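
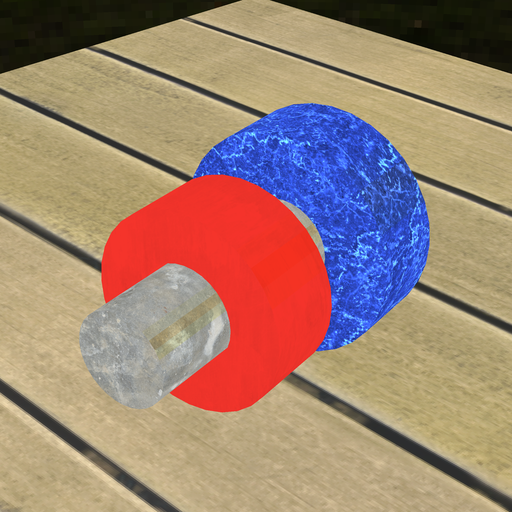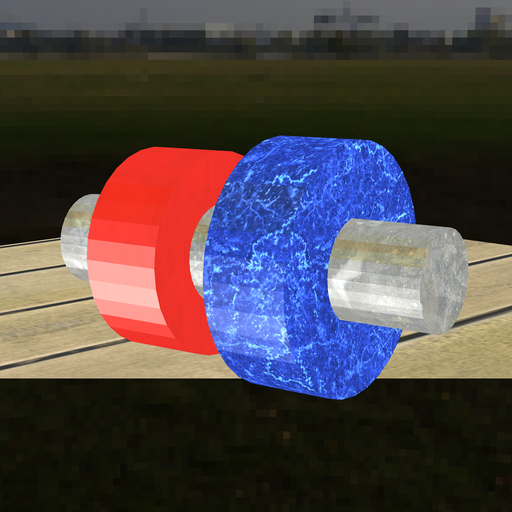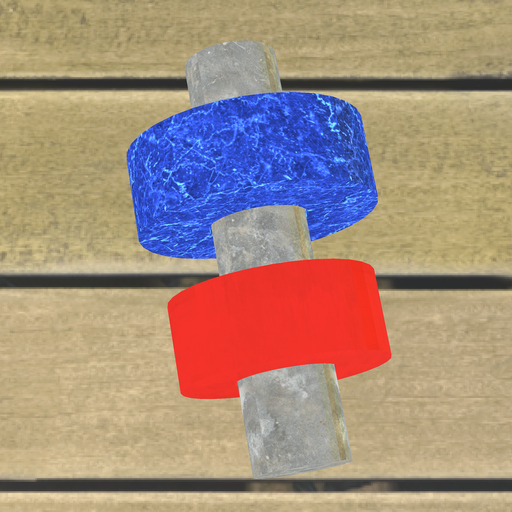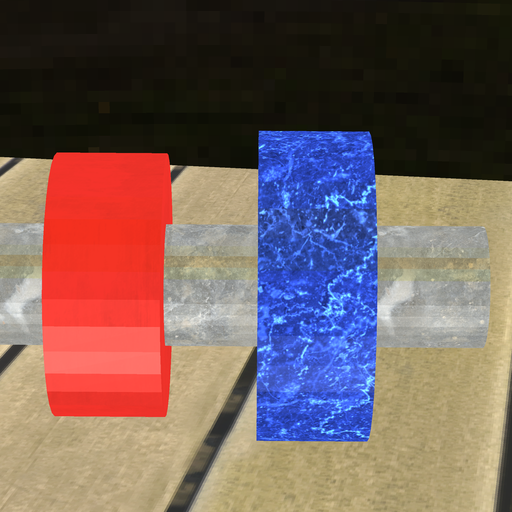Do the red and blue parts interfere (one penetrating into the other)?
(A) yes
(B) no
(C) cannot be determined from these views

(B) no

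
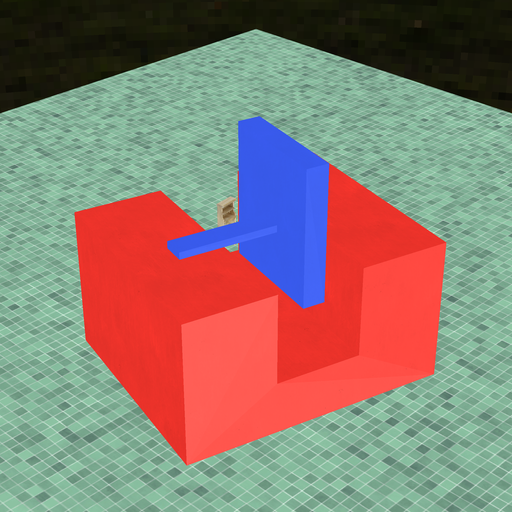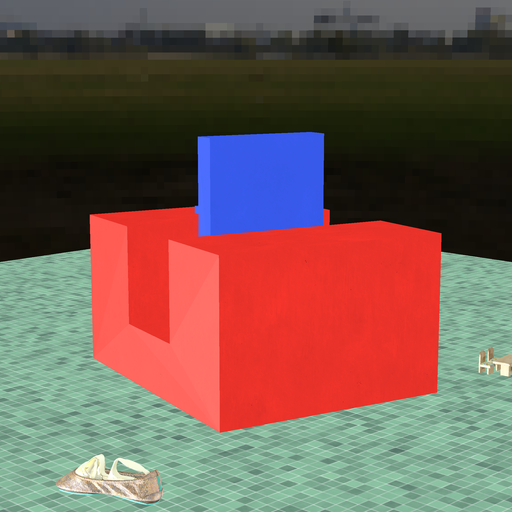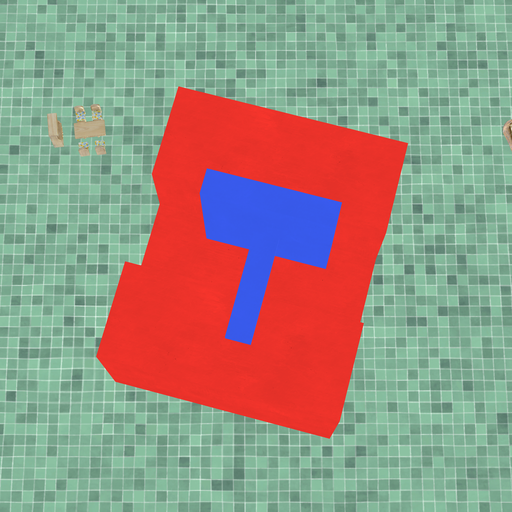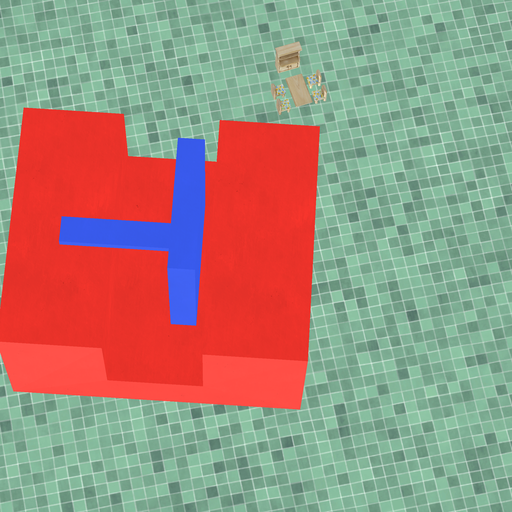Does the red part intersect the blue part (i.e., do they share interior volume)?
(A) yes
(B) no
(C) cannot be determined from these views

(B) no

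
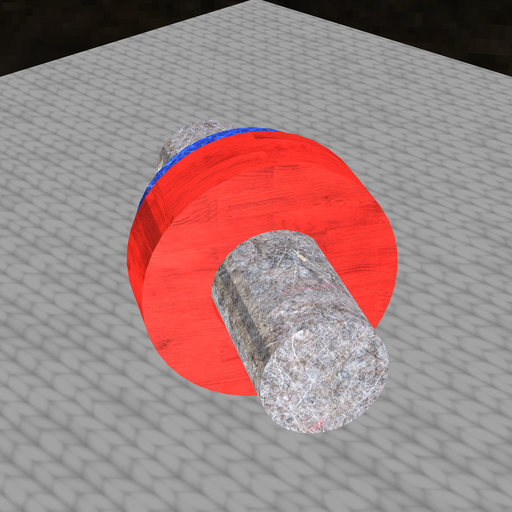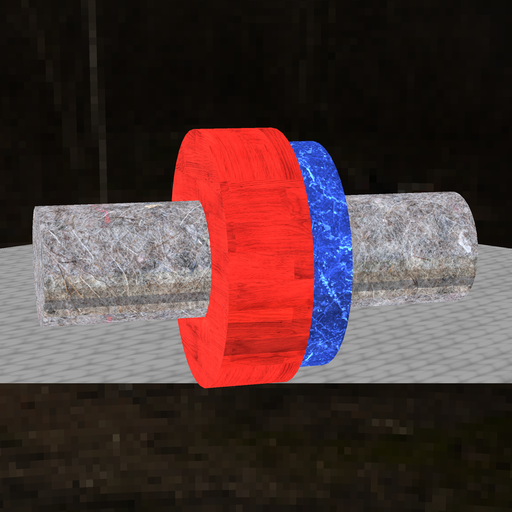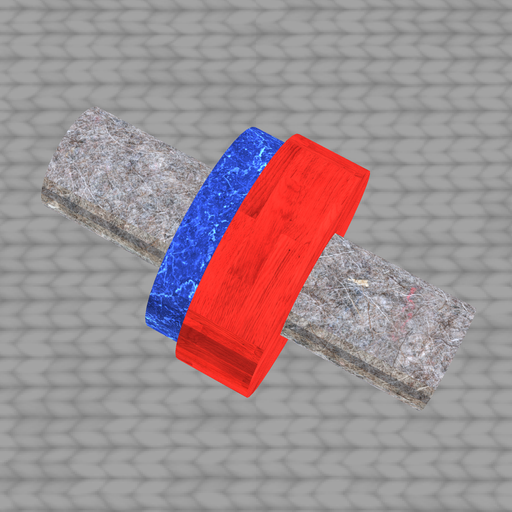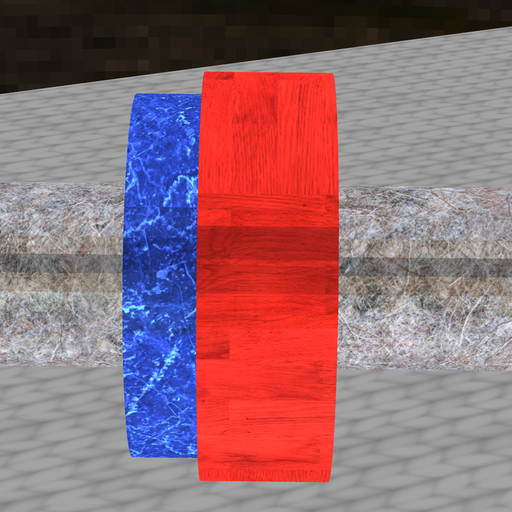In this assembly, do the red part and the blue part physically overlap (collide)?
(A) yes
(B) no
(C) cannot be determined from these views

(A) yes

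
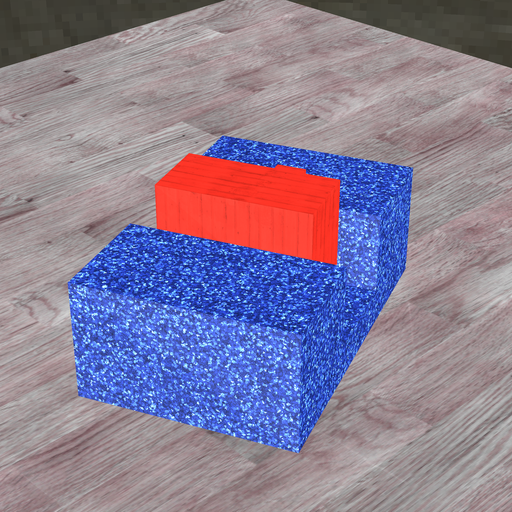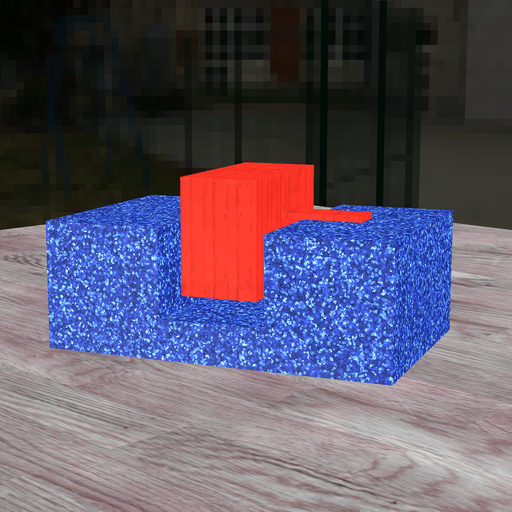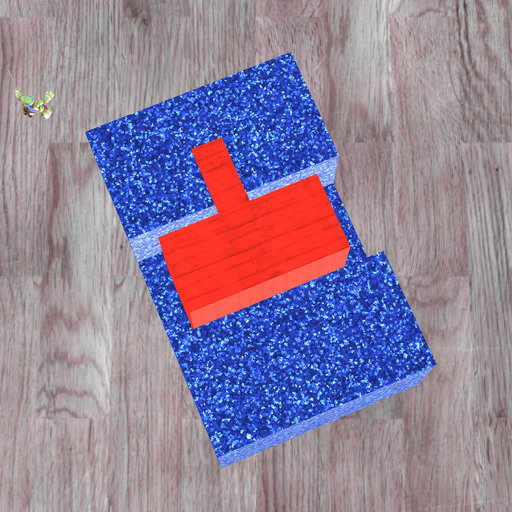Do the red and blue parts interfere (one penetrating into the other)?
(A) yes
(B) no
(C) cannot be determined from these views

(B) no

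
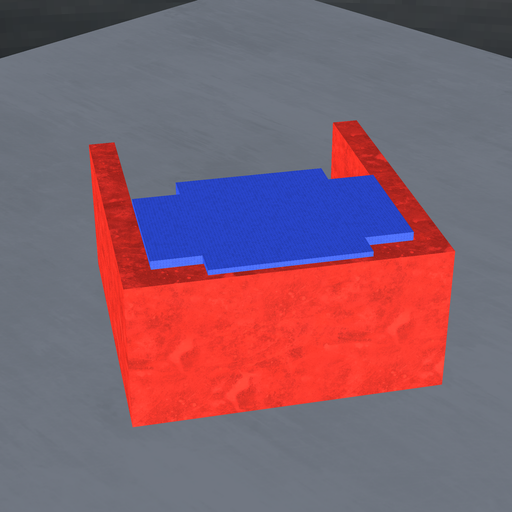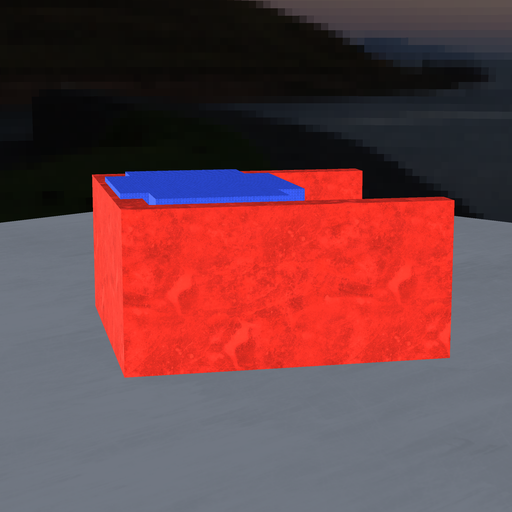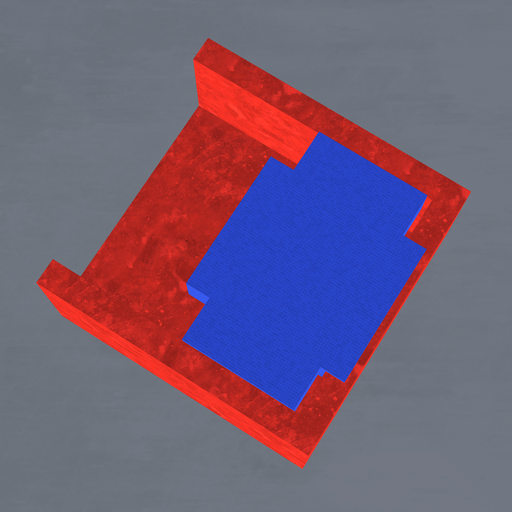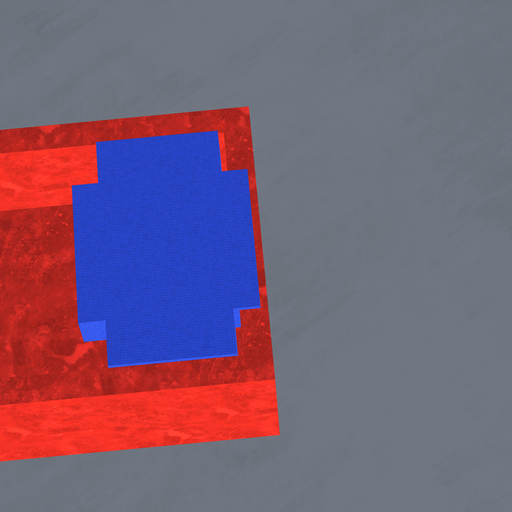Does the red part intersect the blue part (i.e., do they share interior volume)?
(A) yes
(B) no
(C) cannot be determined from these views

(A) yes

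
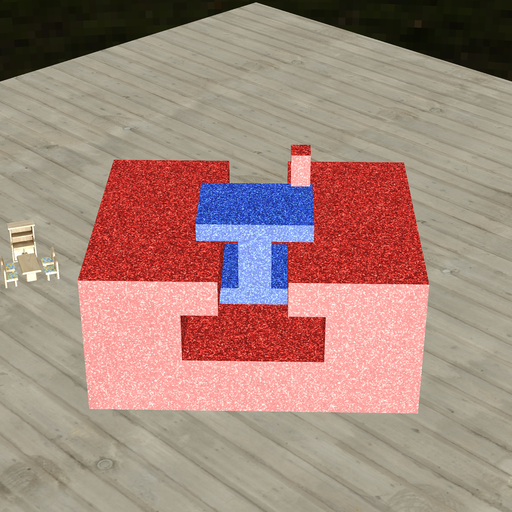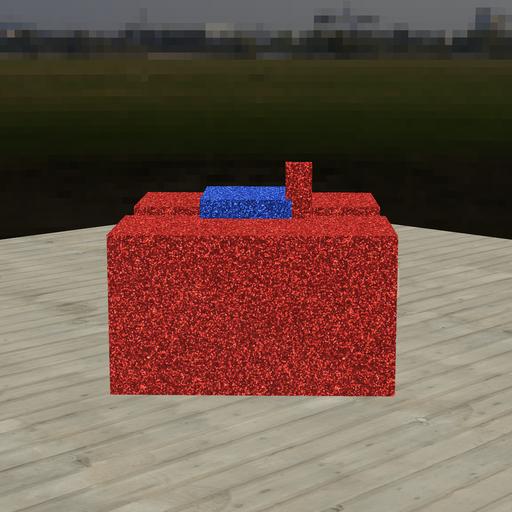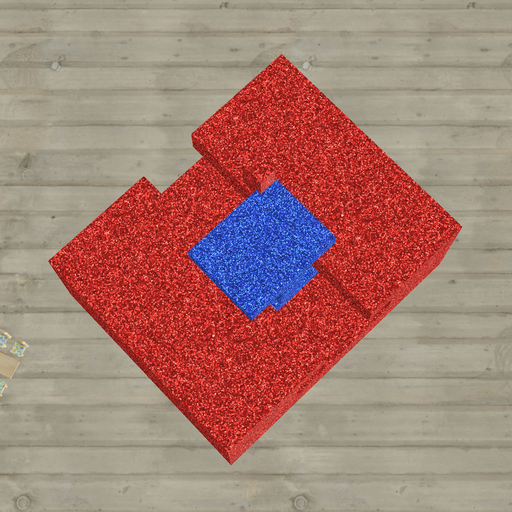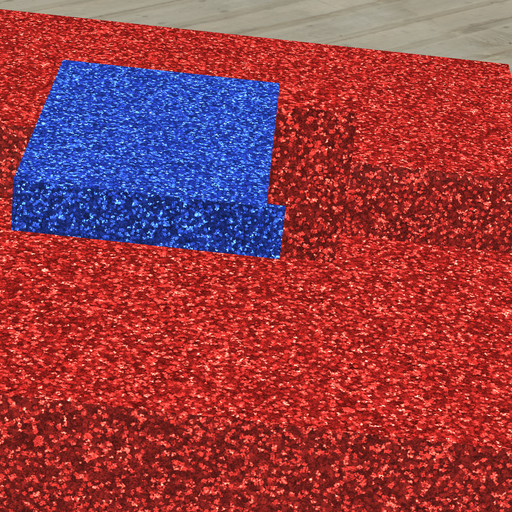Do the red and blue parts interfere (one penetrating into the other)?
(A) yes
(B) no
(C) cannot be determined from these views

(A) yes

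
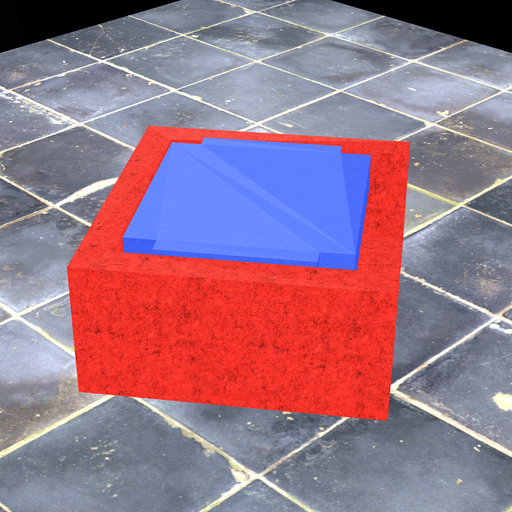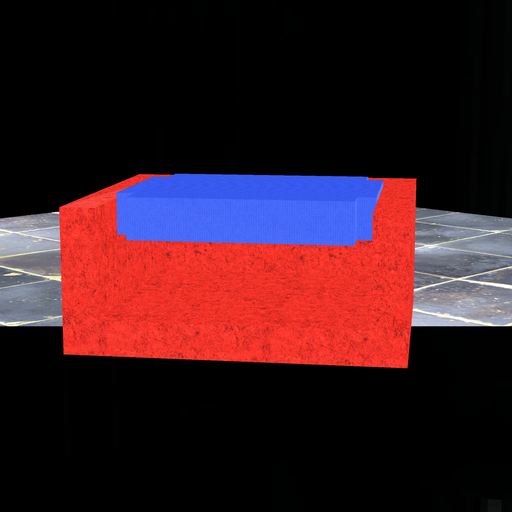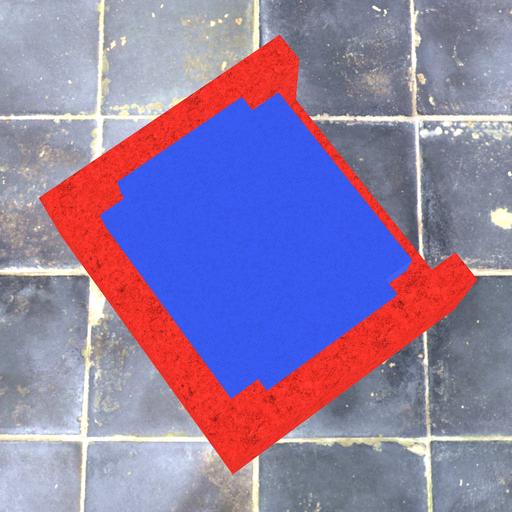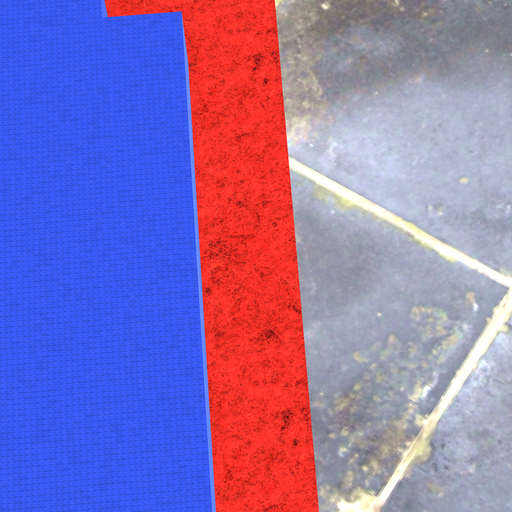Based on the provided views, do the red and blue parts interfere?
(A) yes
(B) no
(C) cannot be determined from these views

(B) no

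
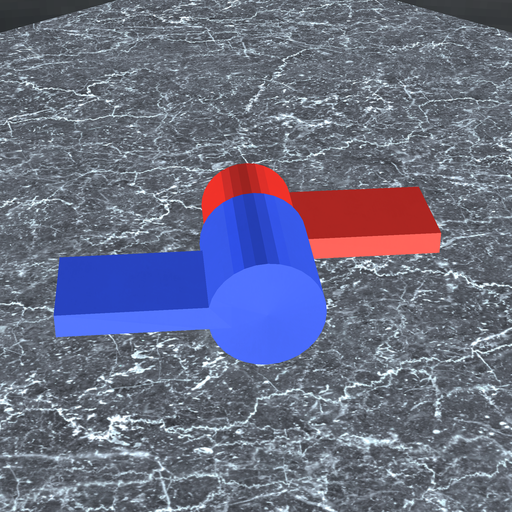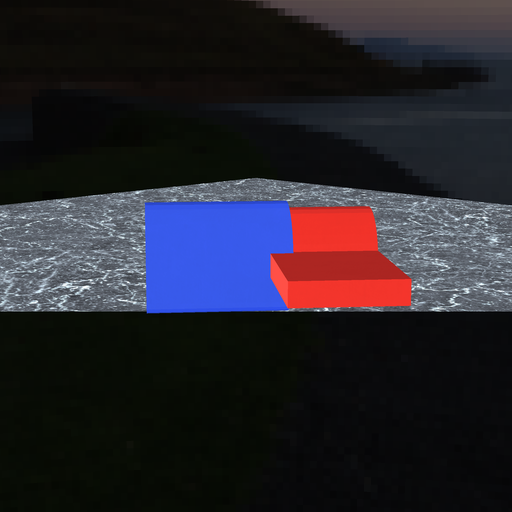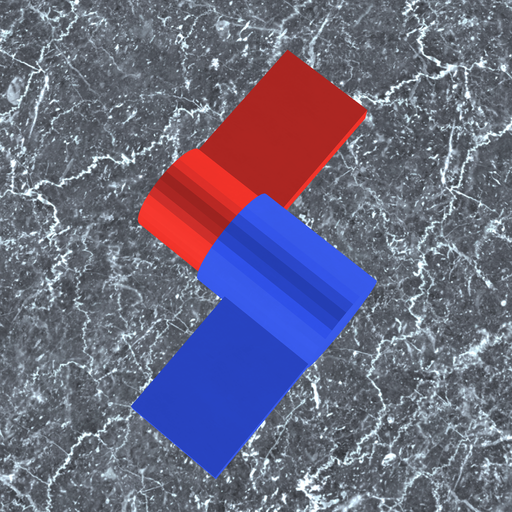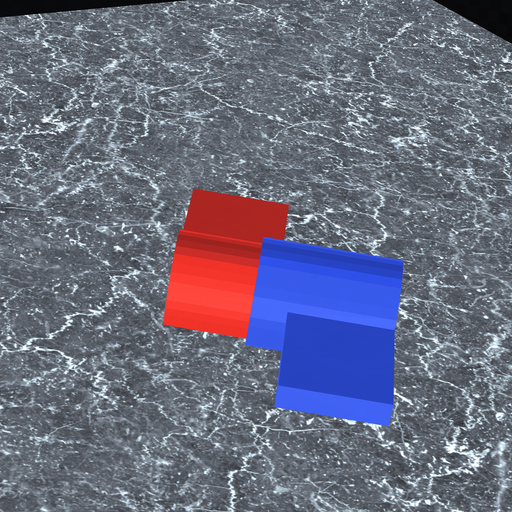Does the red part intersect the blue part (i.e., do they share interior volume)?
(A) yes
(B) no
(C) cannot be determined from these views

(A) yes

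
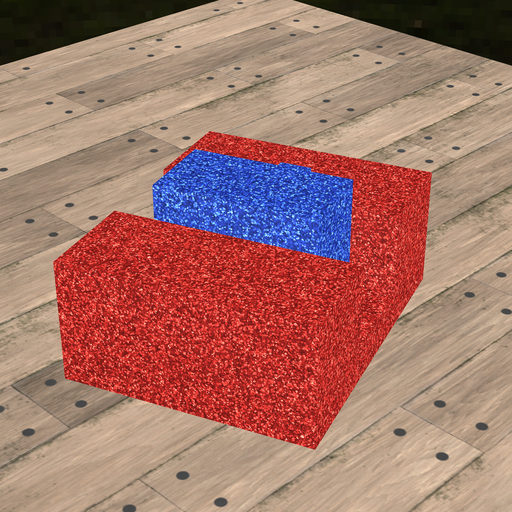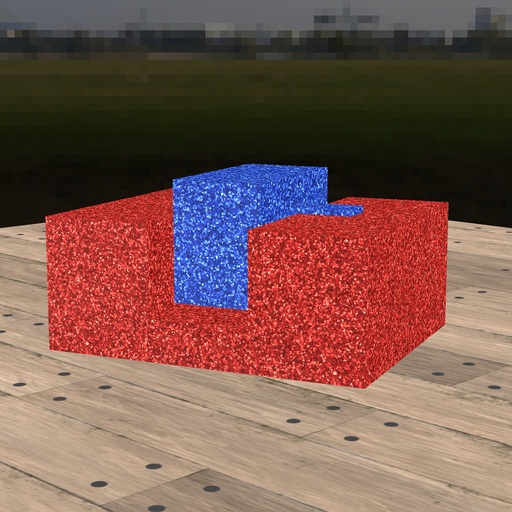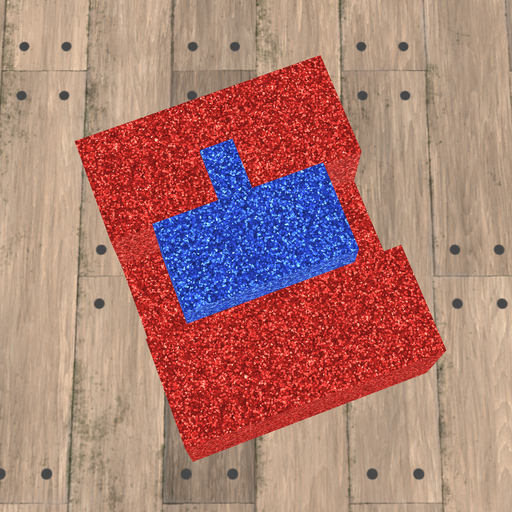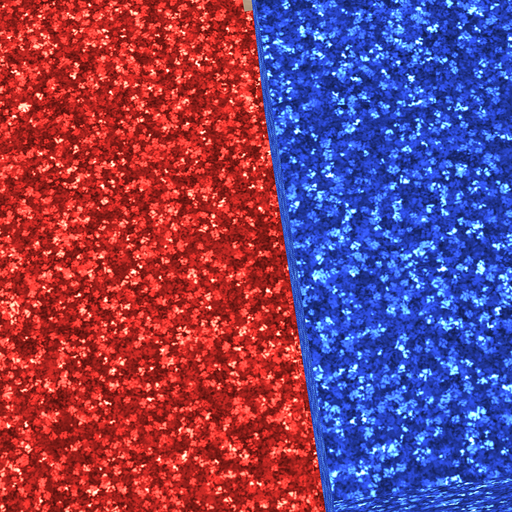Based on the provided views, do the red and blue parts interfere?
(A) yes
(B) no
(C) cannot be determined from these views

(B) no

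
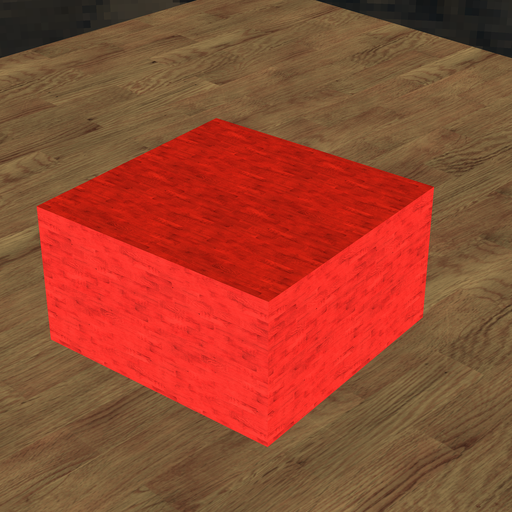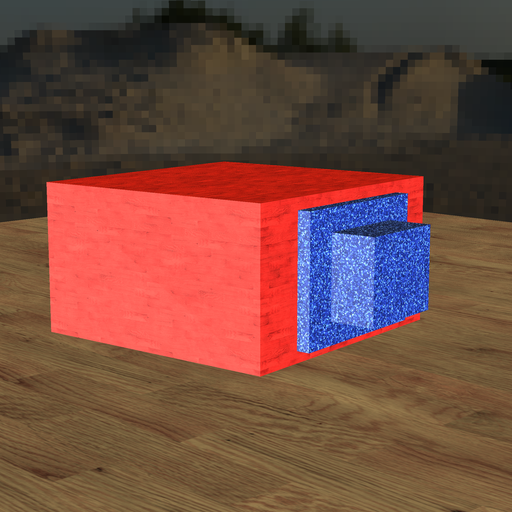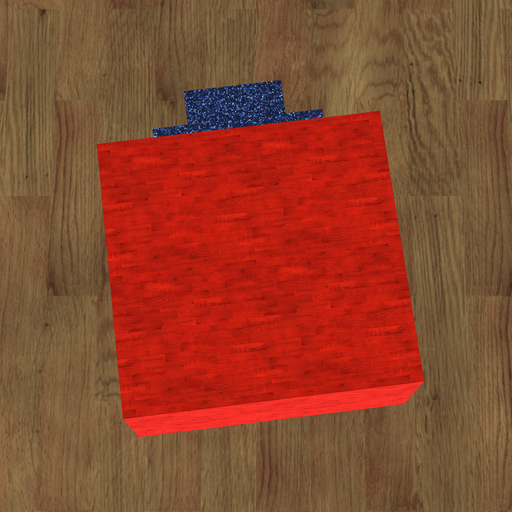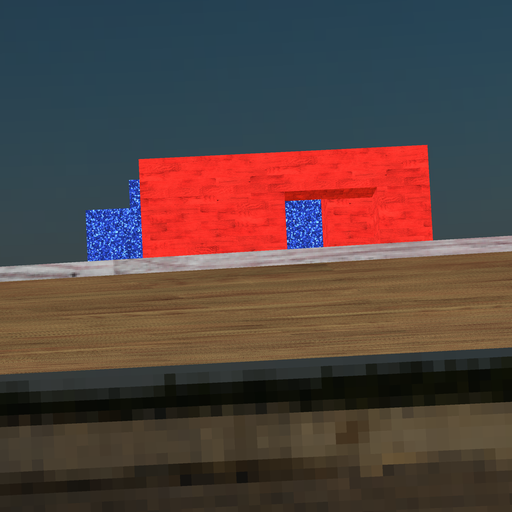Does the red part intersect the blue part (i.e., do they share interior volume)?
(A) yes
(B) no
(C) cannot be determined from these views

(B) no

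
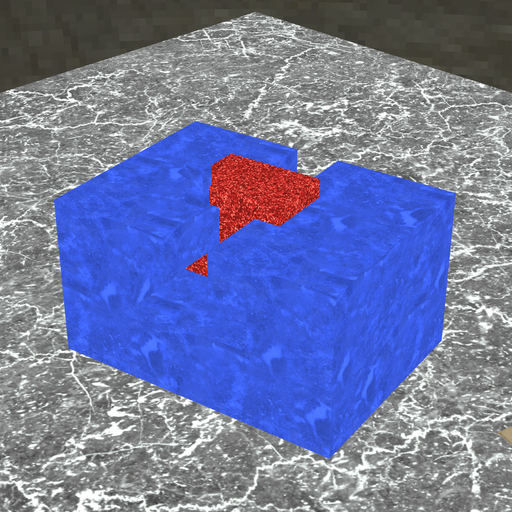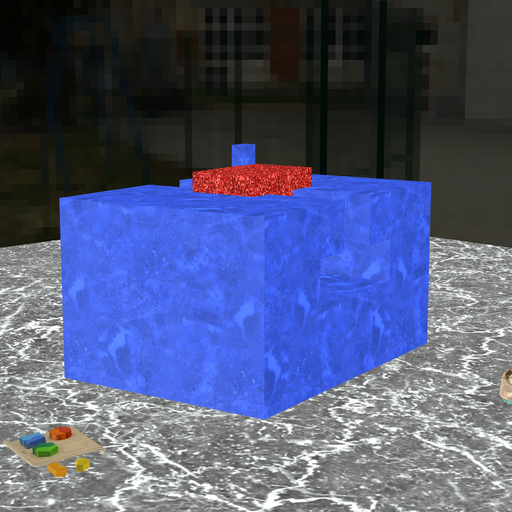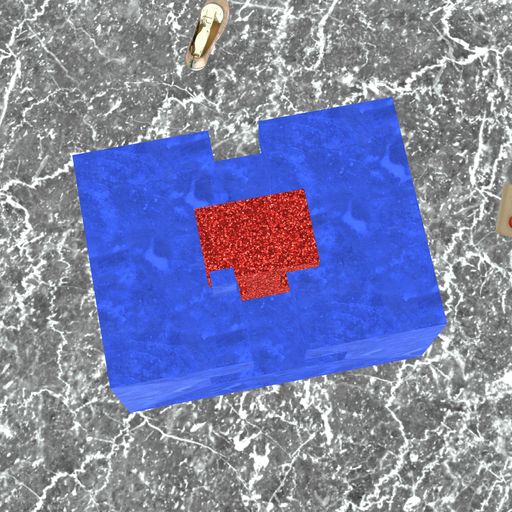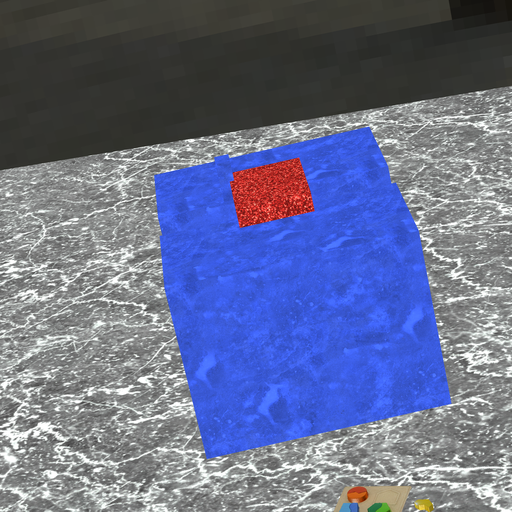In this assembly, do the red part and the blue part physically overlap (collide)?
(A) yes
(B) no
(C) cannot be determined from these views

(A) yes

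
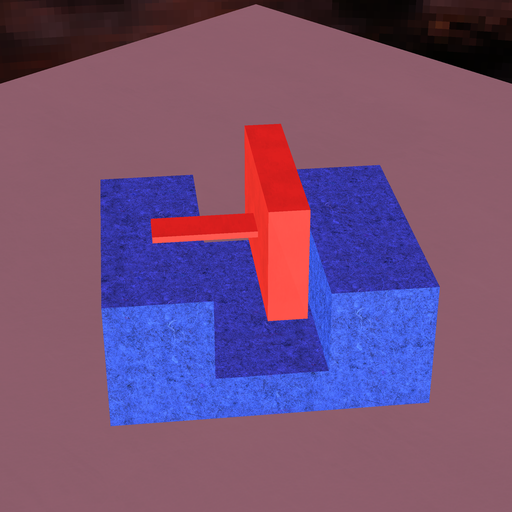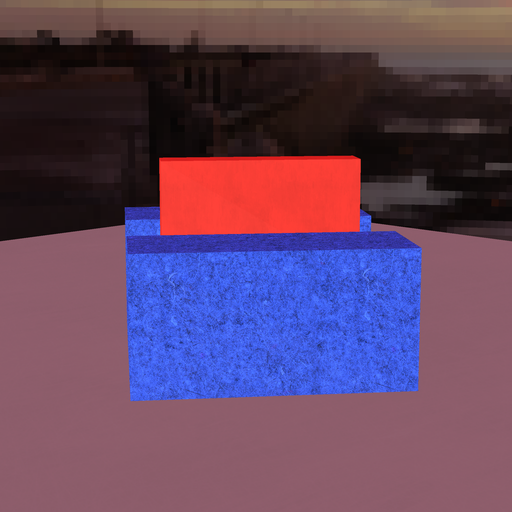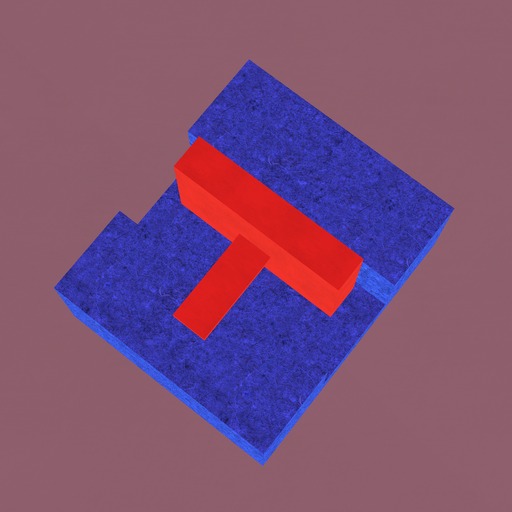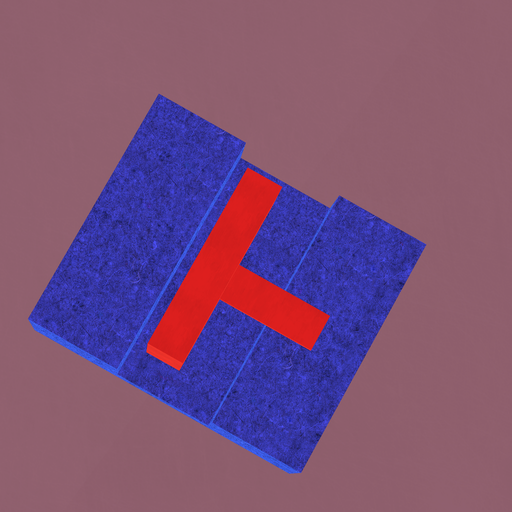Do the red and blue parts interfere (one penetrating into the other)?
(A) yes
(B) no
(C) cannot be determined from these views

(B) no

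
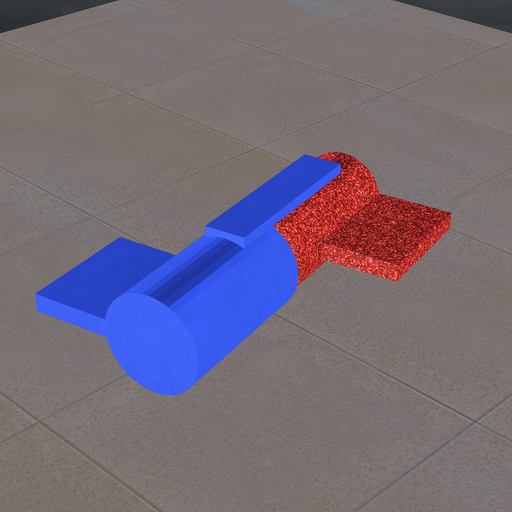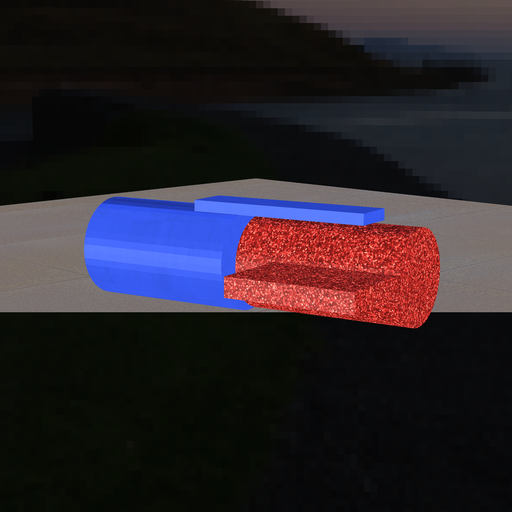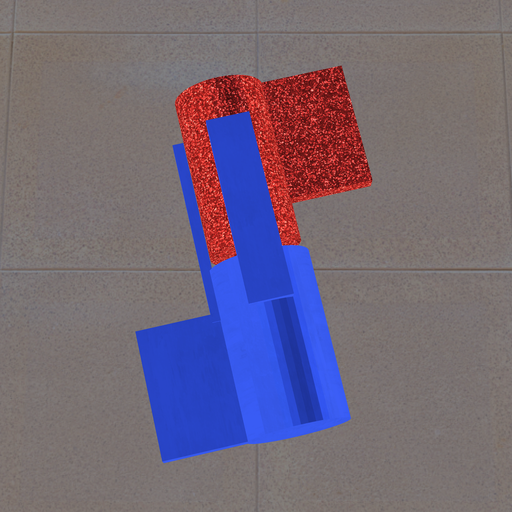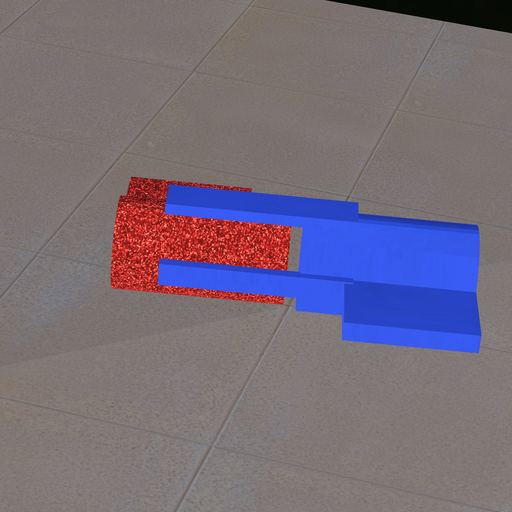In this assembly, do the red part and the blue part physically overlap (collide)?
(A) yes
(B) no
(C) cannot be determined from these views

(B) no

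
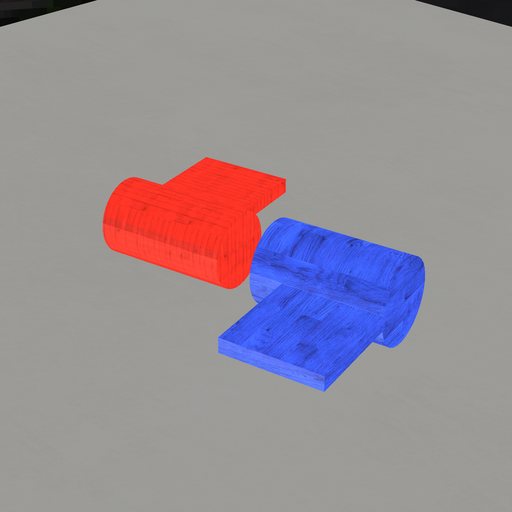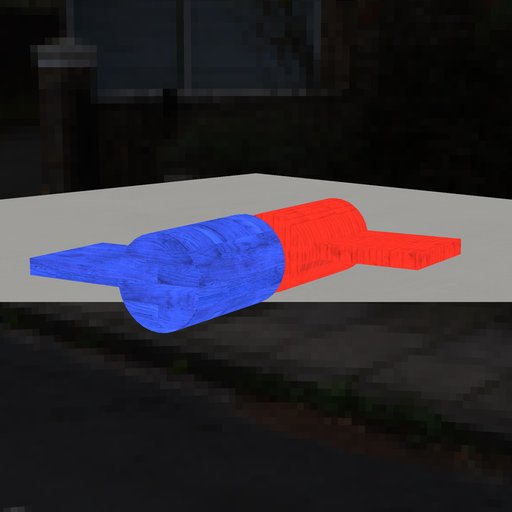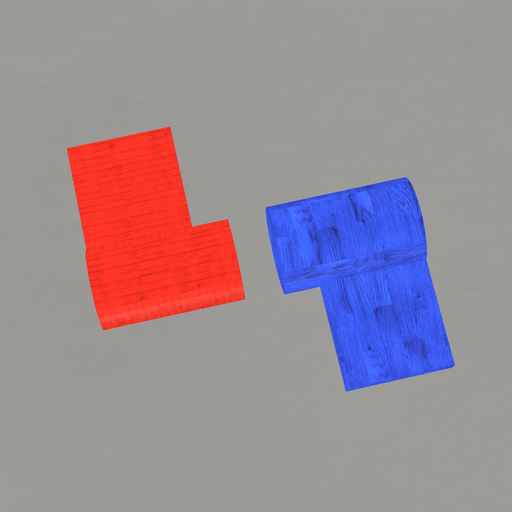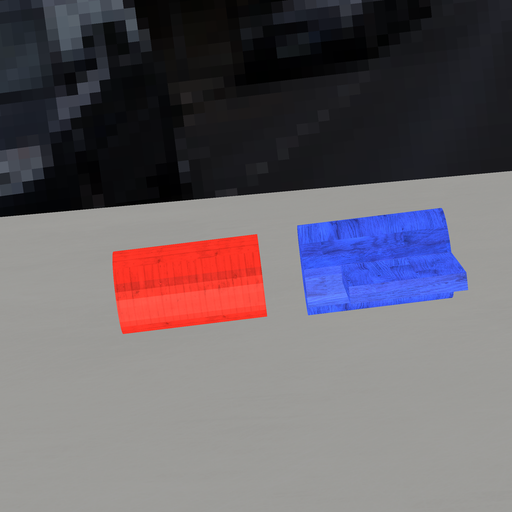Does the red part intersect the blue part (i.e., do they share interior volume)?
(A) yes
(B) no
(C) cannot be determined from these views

(B) no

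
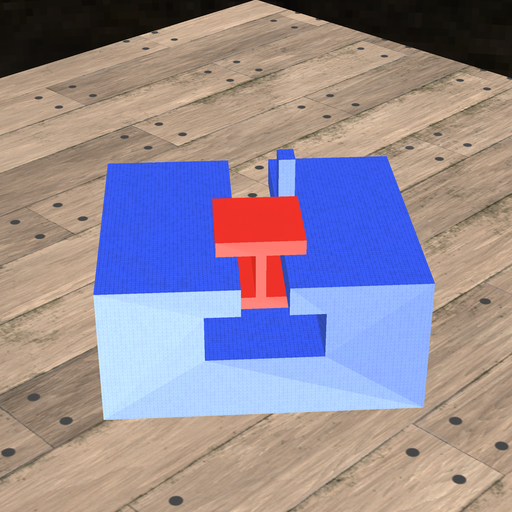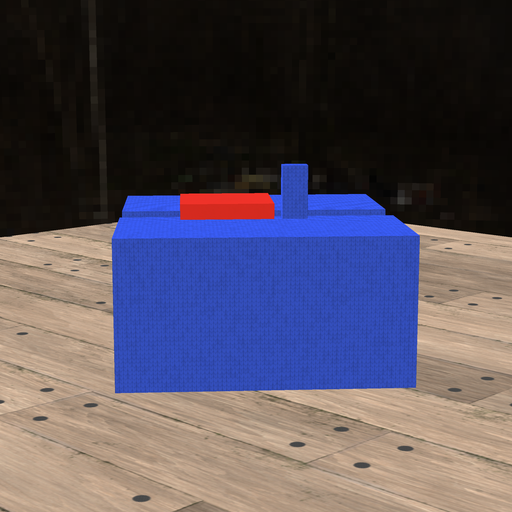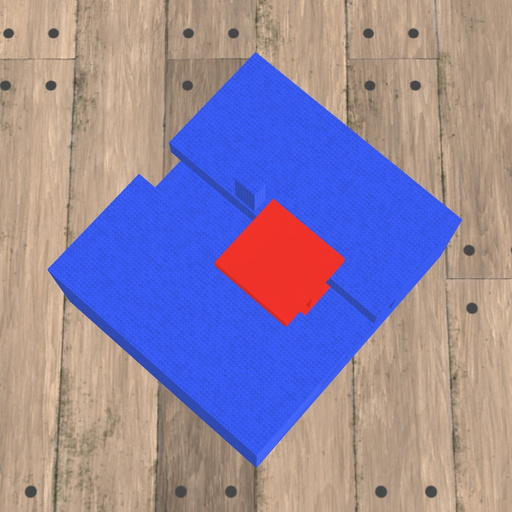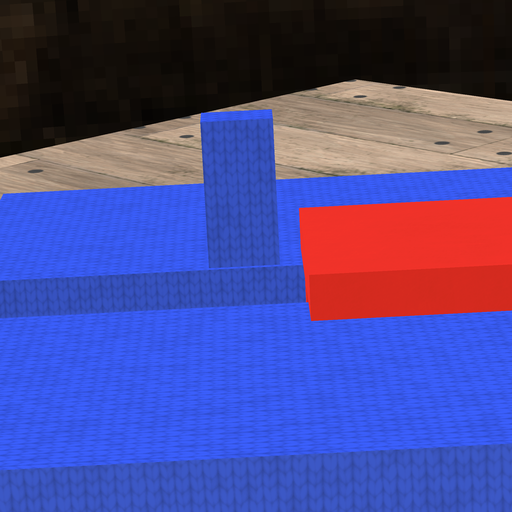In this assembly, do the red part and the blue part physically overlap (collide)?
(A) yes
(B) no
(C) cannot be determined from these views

(B) no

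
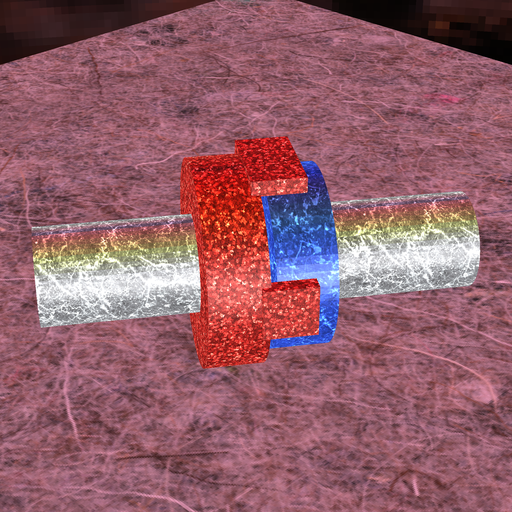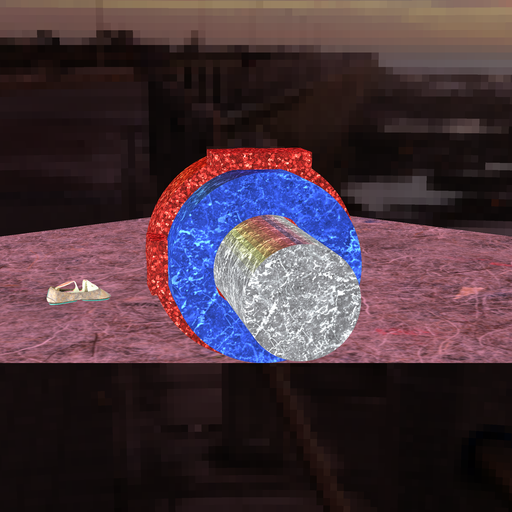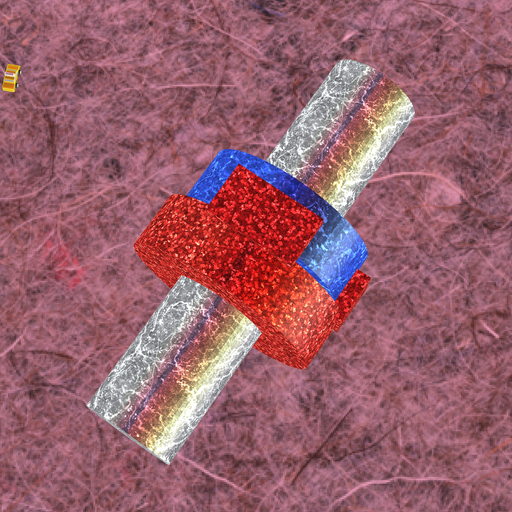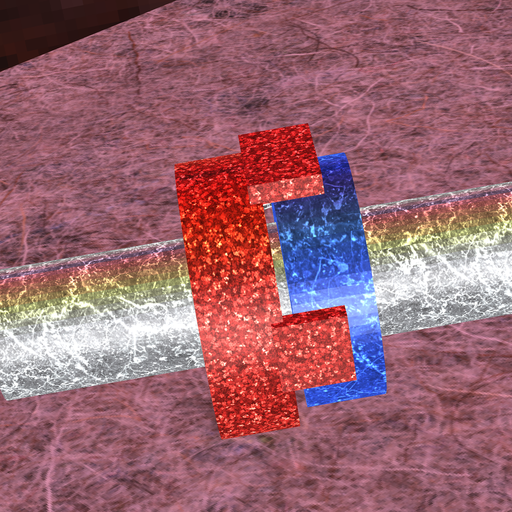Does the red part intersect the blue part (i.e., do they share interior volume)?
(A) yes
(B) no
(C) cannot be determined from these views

(B) no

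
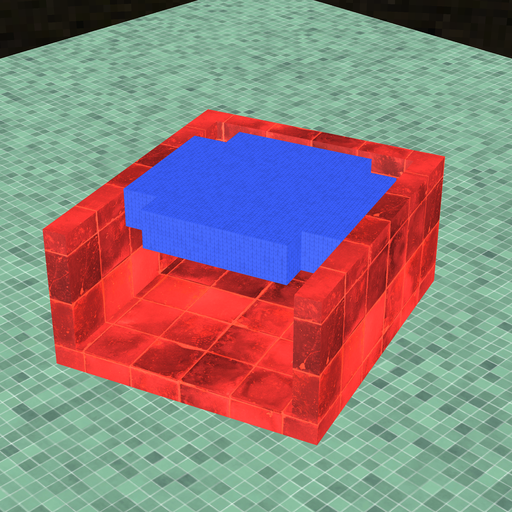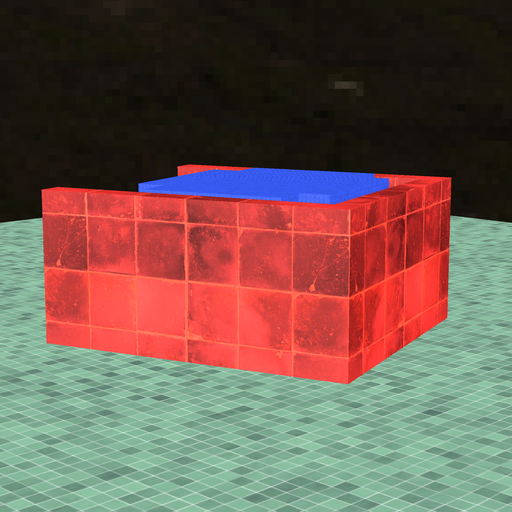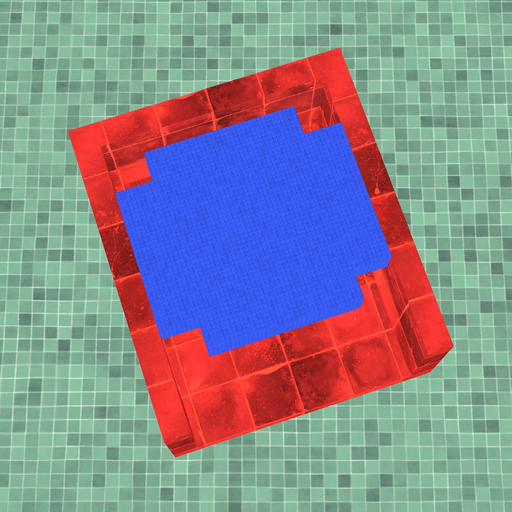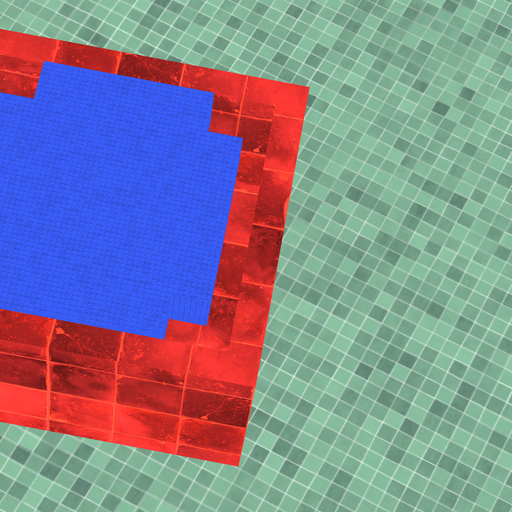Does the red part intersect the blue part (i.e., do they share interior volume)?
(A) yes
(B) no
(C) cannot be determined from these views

(B) no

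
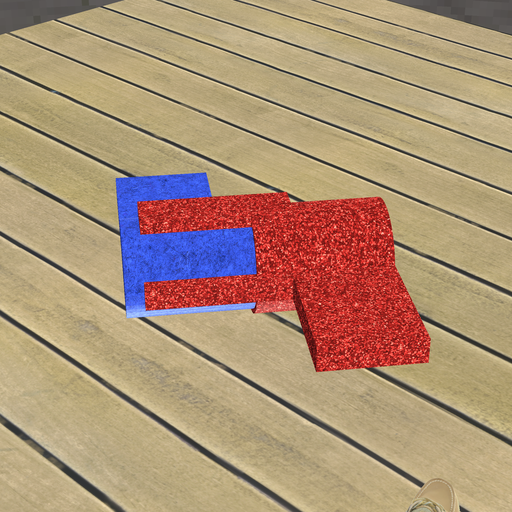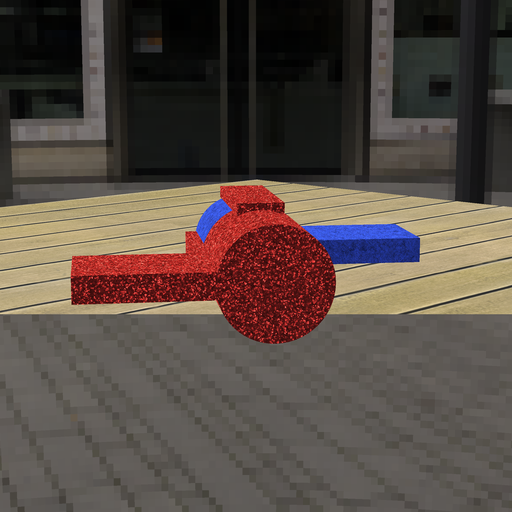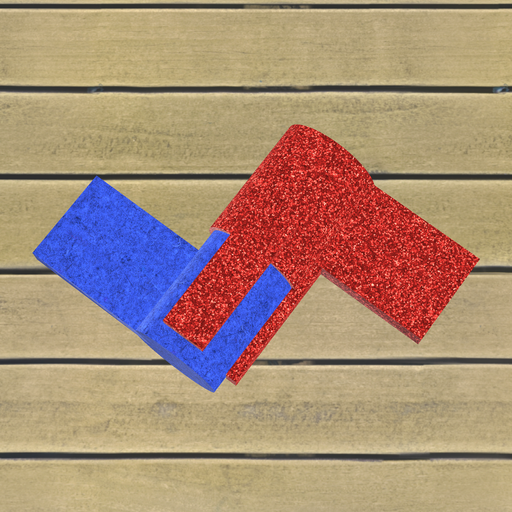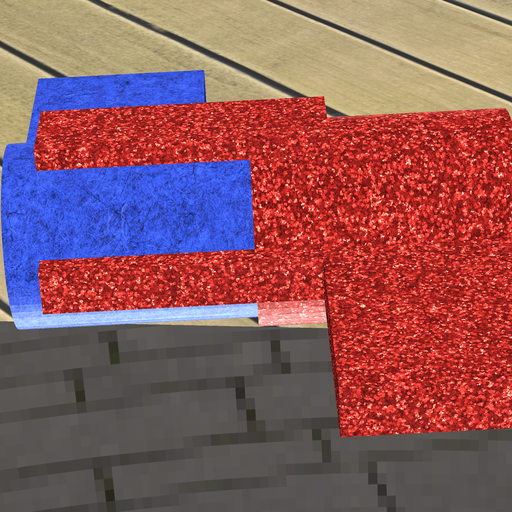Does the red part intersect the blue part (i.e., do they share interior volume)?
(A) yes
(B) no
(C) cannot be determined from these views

(A) yes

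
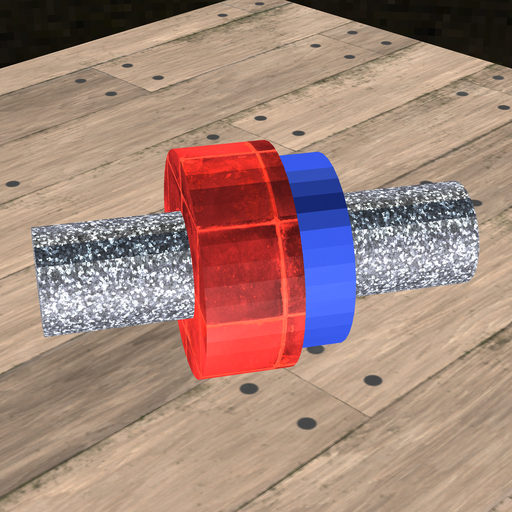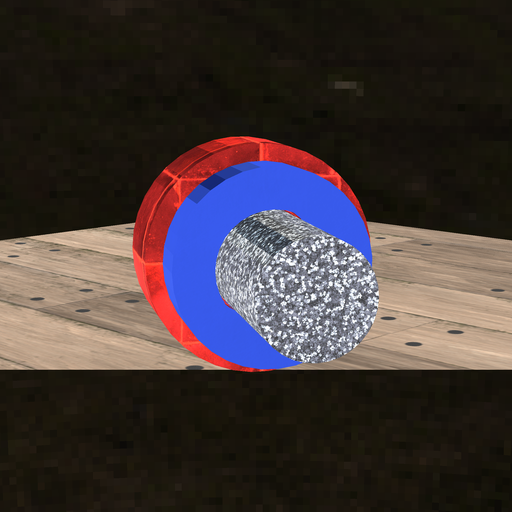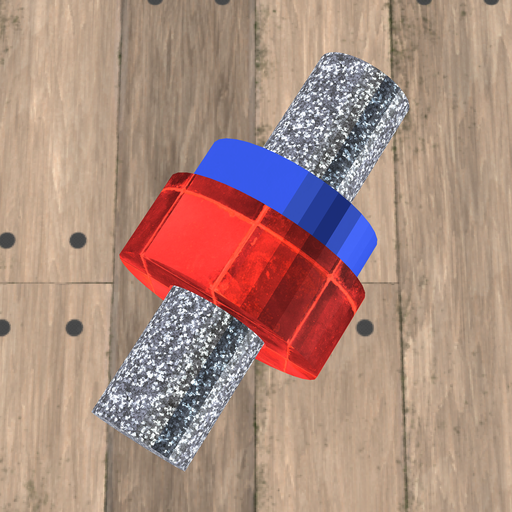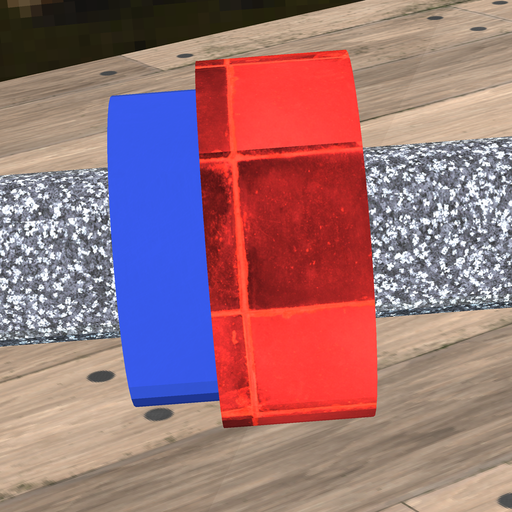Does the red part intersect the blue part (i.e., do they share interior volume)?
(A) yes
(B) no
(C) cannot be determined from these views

(A) yes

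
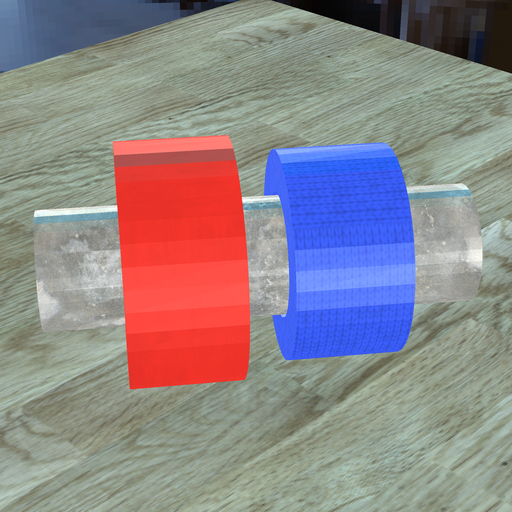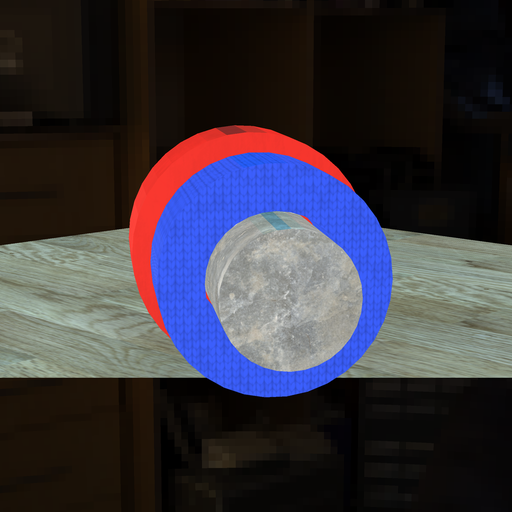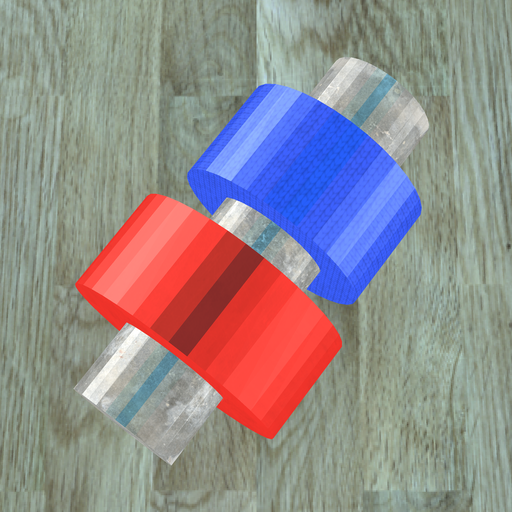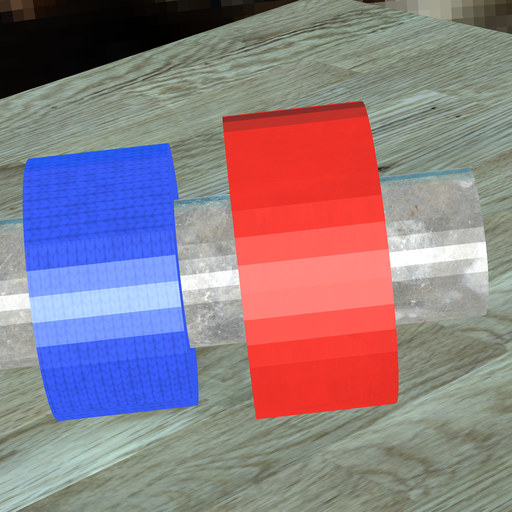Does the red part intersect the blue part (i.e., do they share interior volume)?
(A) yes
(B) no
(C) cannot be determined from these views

(B) no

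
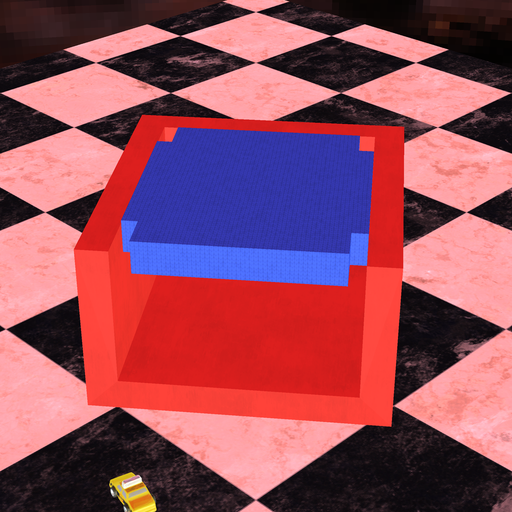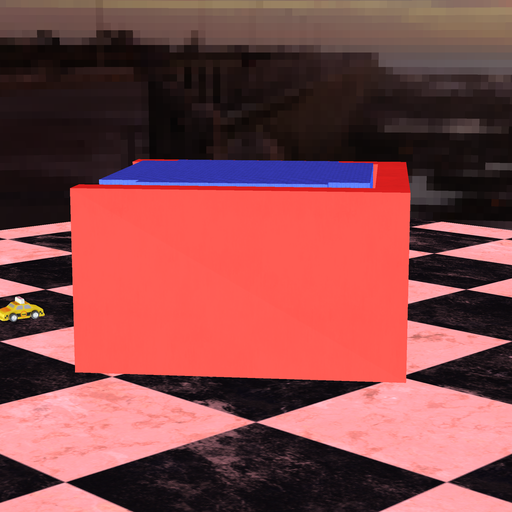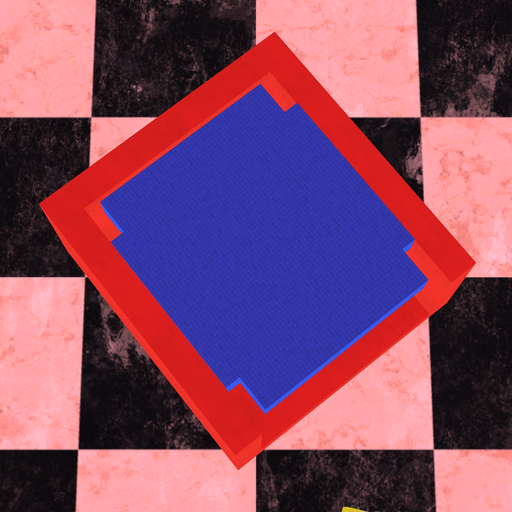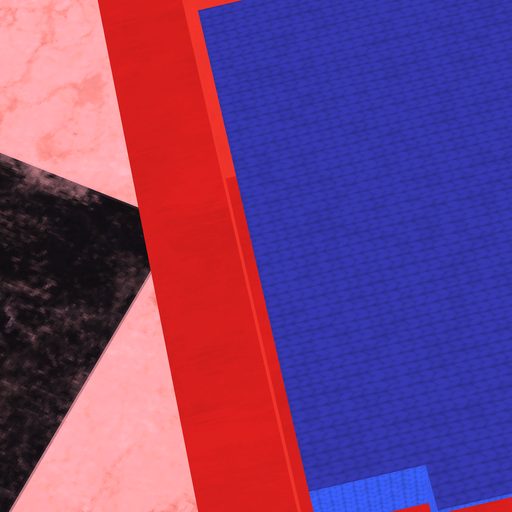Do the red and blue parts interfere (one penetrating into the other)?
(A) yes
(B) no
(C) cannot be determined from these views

(B) no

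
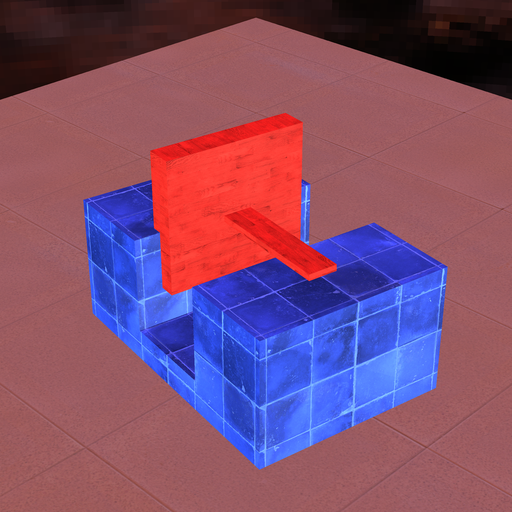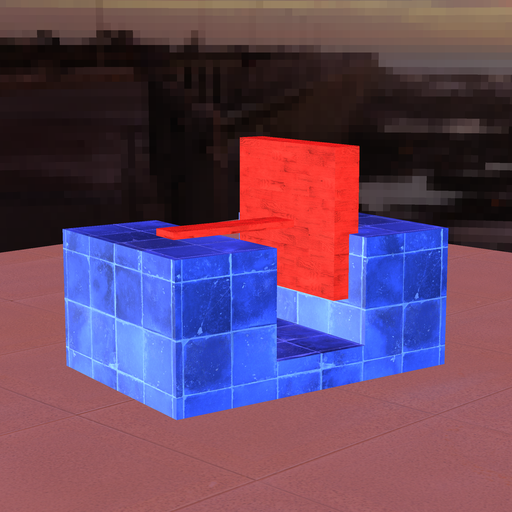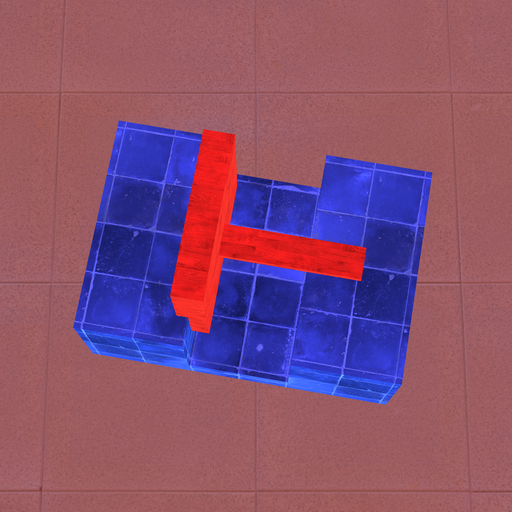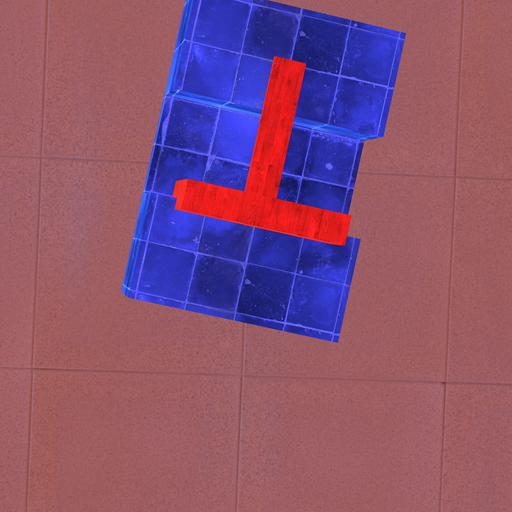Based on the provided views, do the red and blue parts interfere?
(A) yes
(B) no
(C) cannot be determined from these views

(A) yes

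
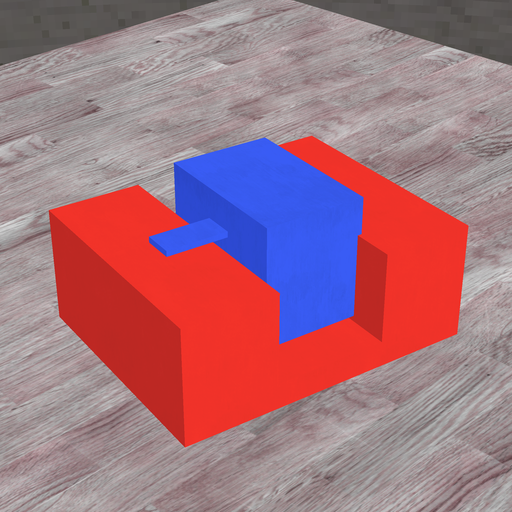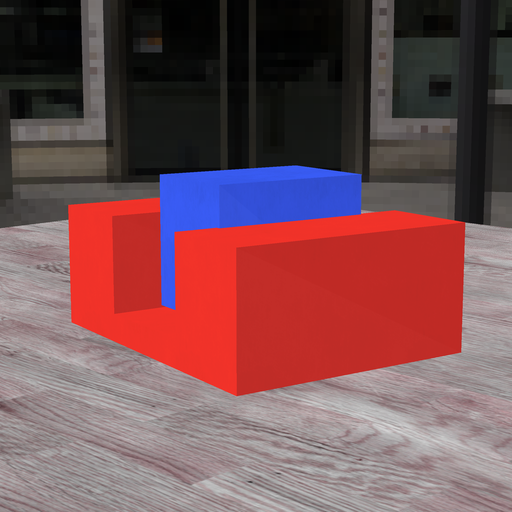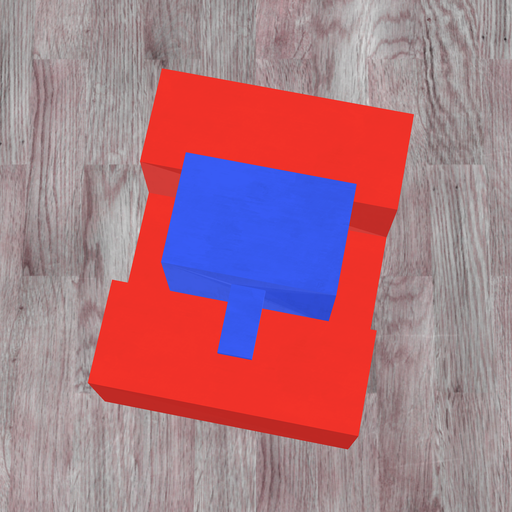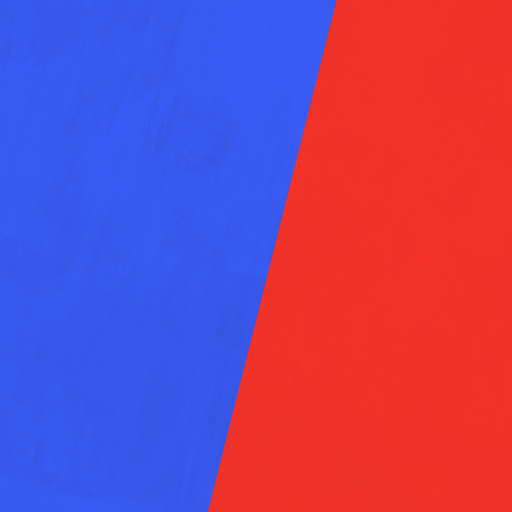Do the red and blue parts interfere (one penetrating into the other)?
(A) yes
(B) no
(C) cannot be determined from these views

(A) yes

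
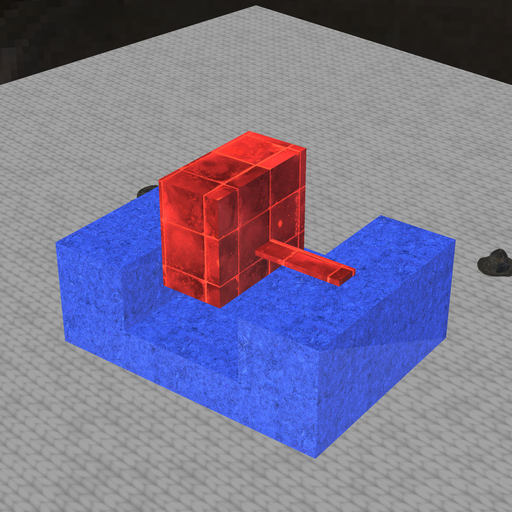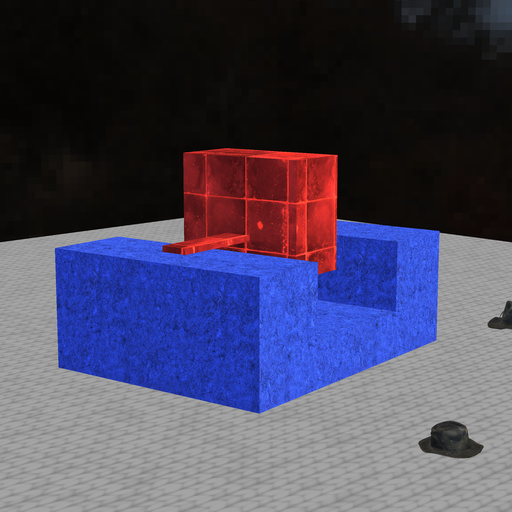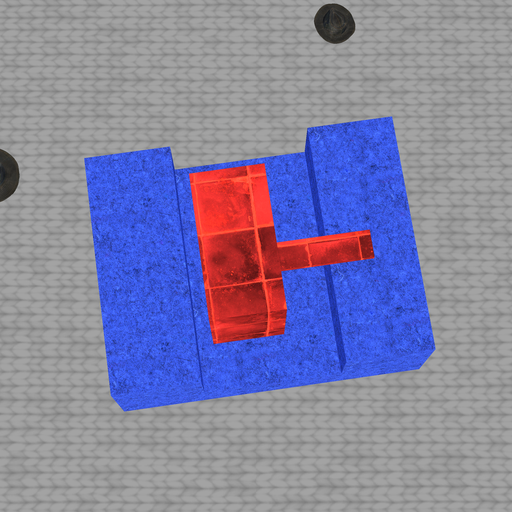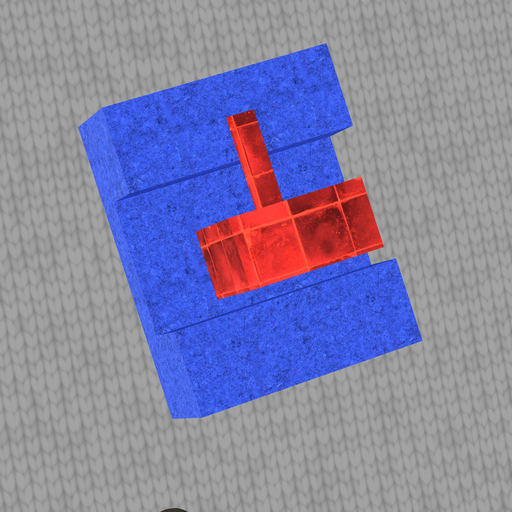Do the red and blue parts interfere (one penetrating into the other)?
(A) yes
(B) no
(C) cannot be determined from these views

(B) no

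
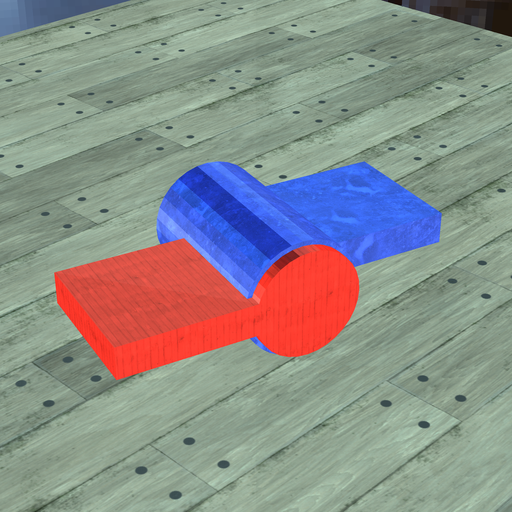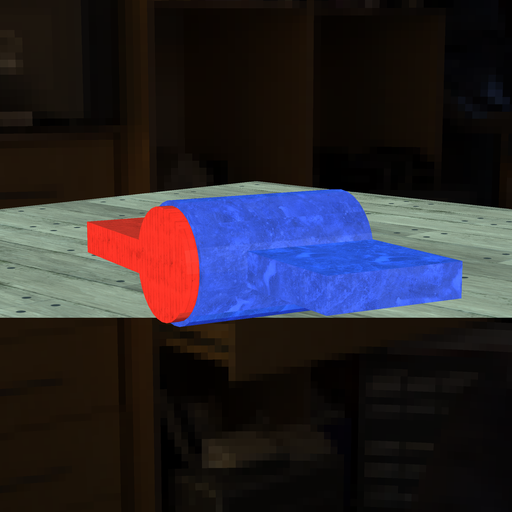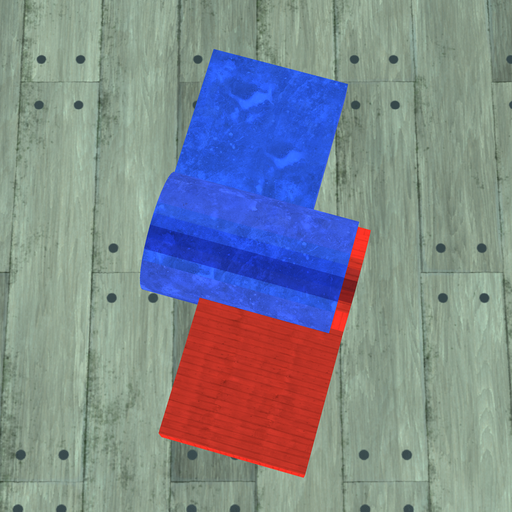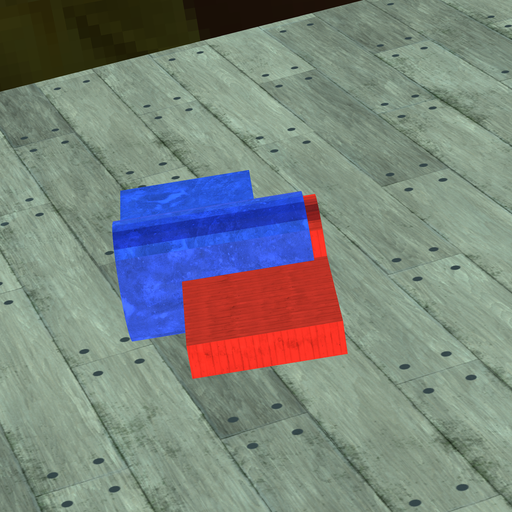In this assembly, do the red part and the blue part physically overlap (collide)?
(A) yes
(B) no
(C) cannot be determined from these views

(A) yes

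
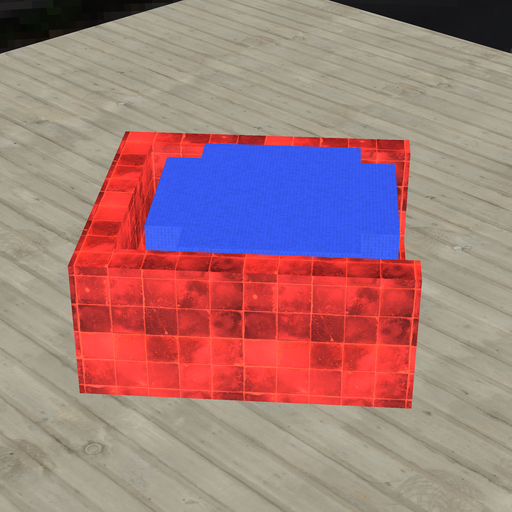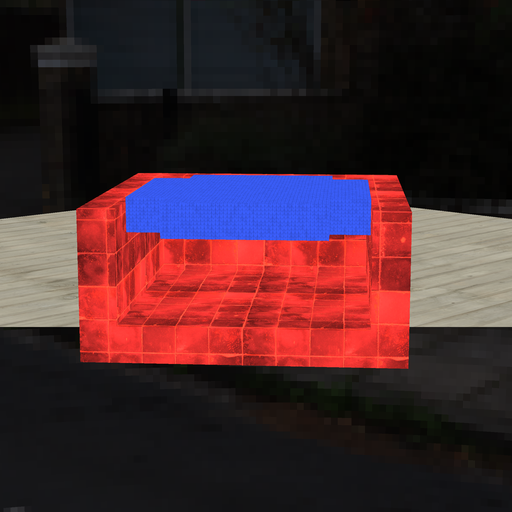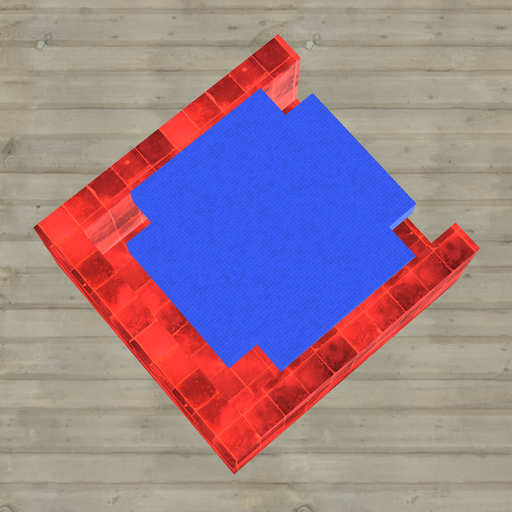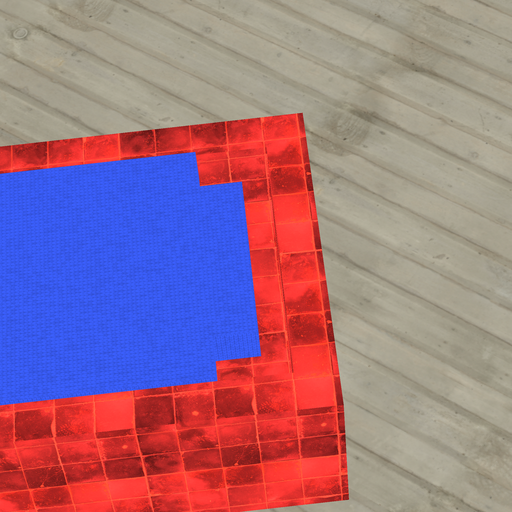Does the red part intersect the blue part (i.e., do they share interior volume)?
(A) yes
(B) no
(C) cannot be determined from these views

(B) no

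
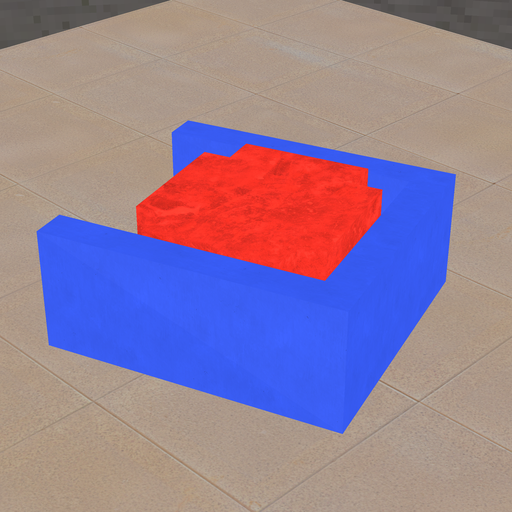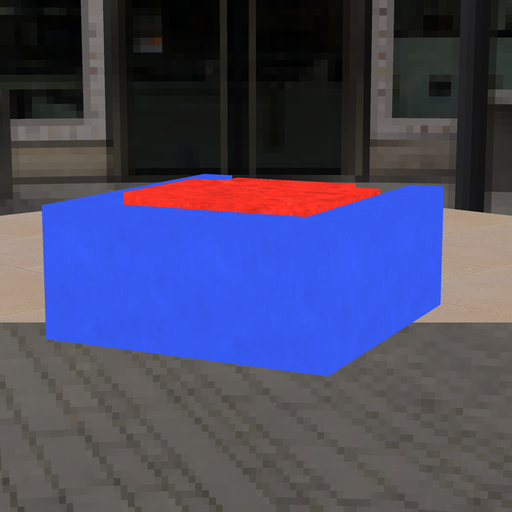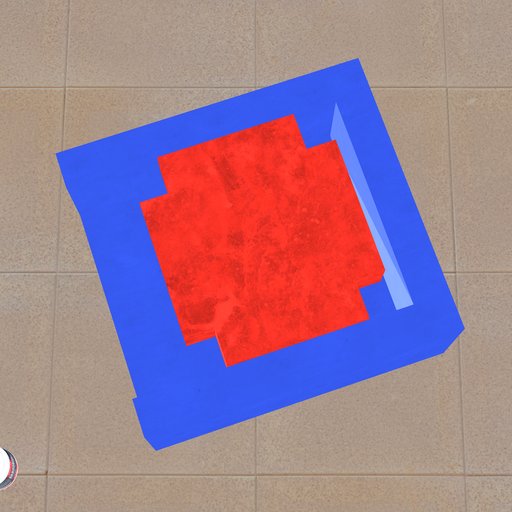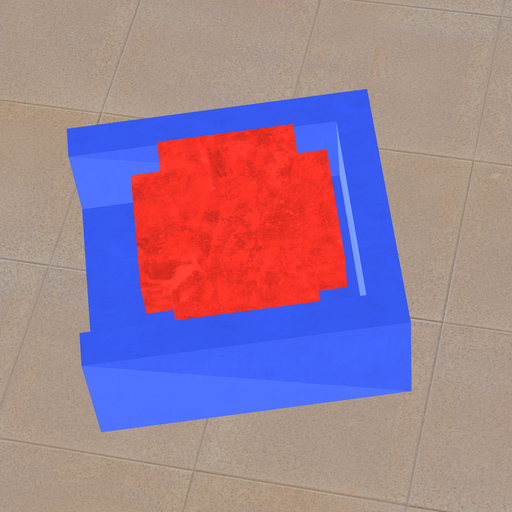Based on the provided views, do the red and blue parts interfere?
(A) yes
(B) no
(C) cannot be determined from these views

(B) no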